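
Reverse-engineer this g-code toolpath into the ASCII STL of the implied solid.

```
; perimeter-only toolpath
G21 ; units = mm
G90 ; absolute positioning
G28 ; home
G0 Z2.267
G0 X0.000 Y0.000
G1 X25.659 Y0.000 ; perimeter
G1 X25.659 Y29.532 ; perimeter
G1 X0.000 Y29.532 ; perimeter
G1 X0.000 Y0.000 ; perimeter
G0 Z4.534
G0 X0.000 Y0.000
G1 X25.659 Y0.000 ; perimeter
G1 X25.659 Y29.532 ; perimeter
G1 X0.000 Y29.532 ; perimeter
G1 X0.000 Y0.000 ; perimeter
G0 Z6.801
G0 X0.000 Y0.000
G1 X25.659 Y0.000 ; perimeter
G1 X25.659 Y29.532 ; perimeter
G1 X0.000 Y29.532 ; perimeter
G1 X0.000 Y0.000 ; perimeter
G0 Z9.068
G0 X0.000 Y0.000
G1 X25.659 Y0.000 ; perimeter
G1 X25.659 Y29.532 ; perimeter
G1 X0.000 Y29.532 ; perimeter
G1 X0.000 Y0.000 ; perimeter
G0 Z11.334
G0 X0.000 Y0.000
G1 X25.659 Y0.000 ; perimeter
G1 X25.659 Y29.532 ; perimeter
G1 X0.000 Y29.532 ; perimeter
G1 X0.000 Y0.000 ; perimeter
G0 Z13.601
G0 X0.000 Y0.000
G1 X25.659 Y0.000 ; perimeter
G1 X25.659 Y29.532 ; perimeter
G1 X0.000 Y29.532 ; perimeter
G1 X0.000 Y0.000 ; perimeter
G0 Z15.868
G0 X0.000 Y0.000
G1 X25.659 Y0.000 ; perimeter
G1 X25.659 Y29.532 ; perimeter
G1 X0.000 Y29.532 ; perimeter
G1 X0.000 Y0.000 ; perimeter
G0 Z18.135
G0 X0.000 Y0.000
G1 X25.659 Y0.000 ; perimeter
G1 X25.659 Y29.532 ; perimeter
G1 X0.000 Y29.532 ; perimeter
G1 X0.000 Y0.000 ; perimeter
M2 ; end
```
solid part
  facet normal 0.0000 0.0000 -1.0000
    outer loop
      vertex 25.659 29.532 0.000
      vertex 25.659 0.000 0.000
      vertex 0.000 0.000 0.000
    endloop
  endfacet
  facet normal 0.0000 0.0000 -1.0000
    outer loop
      vertex 0.000 29.532 0.000
      vertex 25.659 29.532 0.000
      vertex 0.000 0.000 0.000
    endloop
  endfacet
  facet normal 0.0000 0.0000 1.0000
    outer loop
      vertex 0.000 0.000 18.135
      vertex 25.659 0.000 18.135
      vertex 25.659 29.532 18.135
    endloop
  endfacet
  facet normal 0.0000 0.0000 1.0000
    outer loop
      vertex 0.000 0.000 18.135
      vertex 25.659 29.532 18.135
      vertex 0.000 29.532 18.135
    endloop
  endfacet
  facet normal 0.0000 -1.0000 0.0000
    outer loop
      vertex 0.000 0.000 0.000
      vertex 25.659 0.000 0.000
      vertex 25.659 0.000 18.135
    endloop
  endfacet
  facet normal 0.0000 -1.0000 0.0000
    outer loop
      vertex 0.000 0.000 0.000
      vertex 25.659 0.000 18.135
      vertex 0.000 0.000 18.135
    endloop
  endfacet
  facet normal 0.0000 1.0000 0.0000
    outer loop
      vertex 25.659 29.532 18.135
      vertex 25.659 29.532 0.000
      vertex 0.000 29.532 0.000
    endloop
  endfacet
  facet normal 0.0000 1.0000 0.0000
    outer loop
      vertex 0.000 29.532 18.135
      vertex 25.659 29.532 18.135
      vertex 0.000 29.532 0.000
    endloop
  endfacet
  facet normal -1.0000 0.0000 0.0000
    outer loop
      vertex 0.000 29.532 18.135
      vertex 0.000 29.532 0.000
      vertex 0.000 0.000 0.000
    endloop
  endfacet
  facet normal -1.0000 0.0000 0.0000
    outer loop
      vertex 0.000 0.000 18.135
      vertex 0.000 29.532 18.135
      vertex 0.000 0.000 0.000
    endloop
  endfacet
  facet normal 1.0000 0.0000 0.0000
    outer loop
      vertex 25.659 0.000 0.000
      vertex 25.659 29.532 0.000
      vertex 25.659 29.532 18.135
    endloop
  endfacet
  facet normal 1.0000 0.0000 0.0000
    outer loop
      vertex 25.659 0.000 0.000
      vertex 25.659 29.532 18.135
      vertex 25.659 0.000 18.135
    endloop
  endfacet
endsolid part

The G0 Z moves step by Δz≈2.267 mm. Every layer's G1 loop is the same polygon, so the solid is a straight extrusion of it from z=0 to z≈18.1. Closing with flat bottom and top caps and triangulating gives 12 facets — a rectangular box, roughly 25.7 × 29.5 mm footprint and 18.1 mm tall.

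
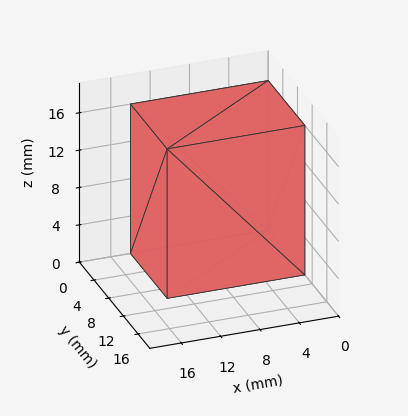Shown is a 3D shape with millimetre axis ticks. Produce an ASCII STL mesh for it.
Reading the render: the shape is a rectangular box, roughly 14 × 10 mm footprint and 16 mm tall (dimensions read to the nearest mm from the axis ticks). For the STL, each face is triangulated and given an outward normal.

solid part
  facet normal 0.0000 0.0000 -1.0000
    outer loop
      vertex 14.000 10.000 0.000
      vertex 14.000 0.000 0.000
      vertex 0.000 0.000 0.000
    endloop
  endfacet
  facet normal 0.0000 0.0000 -1.0000
    outer loop
      vertex 0.000 10.000 0.000
      vertex 14.000 10.000 0.000
      vertex 0.000 0.000 0.000
    endloop
  endfacet
  facet normal 0.0000 0.0000 1.0000
    outer loop
      vertex 0.000 0.000 16.000
      vertex 14.000 0.000 16.000
      vertex 14.000 10.000 16.000
    endloop
  endfacet
  facet normal 0.0000 0.0000 1.0000
    outer loop
      vertex 0.000 0.000 16.000
      vertex 14.000 10.000 16.000
      vertex 0.000 10.000 16.000
    endloop
  endfacet
  facet normal 0.0000 -1.0000 0.0000
    outer loop
      vertex 0.000 0.000 0.000
      vertex 14.000 0.000 0.000
      vertex 14.000 0.000 16.000
    endloop
  endfacet
  facet normal 0.0000 -1.0000 0.0000
    outer loop
      vertex 0.000 0.000 0.000
      vertex 14.000 0.000 16.000
      vertex 0.000 0.000 16.000
    endloop
  endfacet
  facet normal 0.0000 1.0000 0.0000
    outer loop
      vertex 14.000 10.000 16.000
      vertex 14.000 10.000 0.000
      vertex 0.000 10.000 0.000
    endloop
  endfacet
  facet normal 0.0000 1.0000 0.0000
    outer loop
      vertex 0.000 10.000 16.000
      vertex 14.000 10.000 16.000
      vertex 0.000 10.000 0.000
    endloop
  endfacet
  facet normal -1.0000 0.0000 0.0000
    outer loop
      vertex 0.000 10.000 16.000
      vertex 0.000 10.000 0.000
      vertex 0.000 0.000 0.000
    endloop
  endfacet
  facet normal -1.0000 0.0000 0.0000
    outer loop
      vertex 0.000 0.000 16.000
      vertex 0.000 10.000 16.000
      vertex 0.000 0.000 0.000
    endloop
  endfacet
  facet normal 1.0000 0.0000 0.0000
    outer loop
      vertex 14.000 0.000 0.000
      vertex 14.000 10.000 0.000
      vertex 14.000 10.000 16.000
    endloop
  endfacet
  facet normal 1.0000 0.0000 0.0000
    outer loop
      vertex 14.000 0.000 0.000
      vertex 14.000 10.000 16.000
      vertex 14.000 0.000 16.000
    endloop
  endfacet
endsolid part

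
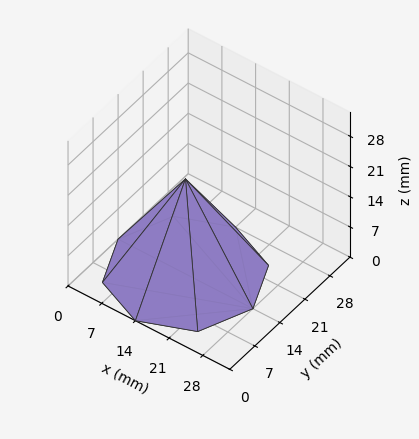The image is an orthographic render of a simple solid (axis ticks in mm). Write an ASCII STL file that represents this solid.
Reading the render: the shape is a regular 8-sided pyramid, base circumscribed radius ≈ 14 mm, apex at z ≈ 22 mm (dimensions read to the nearest mm from the axis ticks). For the STL, each face is triangulated and given an outward normal.

solid part
  facet normal 0.0000 0.0000 -1.0000
    outer loop
      vertex 14.000 28.000 0.000
      vertex 23.899 23.899 0.000
      vertex 28.000 14.000 0.000
    endloop
  endfacet
  facet normal 0.0000 0.0000 -1.0000
    outer loop
      vertex 4.101 23.899 0.000
      vertex 14.000 28.000 0.000
      vertex 28.000 14.000 0.000
    endloop
  endfacet
  facet normal 0.0000 0.0000 -1.0000
    outer loop
      vertex 0.000 14.000 0.000
      vertex 4.101 23.899 0.000
      vertex 28.000 14.000 0.000
    endloop
  endfacet
  facet normal 0.0000 0.0000 -1.0000
    outer loop
      vertex 4.101 4.101 0.000
      vertex 0.000 14.000 0.000
      vertex 28.000 14.000 0.000
    endloop
  endfacet
  facet normal 0.0000 0.0000 -1.0000
    outer loop
      vertex 14.000 0.000 0.000
      vertex 4.101 4.101 0.000
      vertex 28.000 14.000 0.000
    endloop
  endfacet
  facet normal 0.0000 0.0000 -1.0000
    outer loop
      vertex 23.899 4.101 0.000
      vertex 14.000 0.000 0.000
      vertex 28.000 14.000 0.000
    endloop
  endfacet
  facet normal 0.7964 0.3299 0.5068
    outer loop
      vertex 28.000 14.000 0.000
      vertex 23.899 23.899 0.000
      vertex 14.000 14.000 22.000
    endloop
  endfacet
  facet normal 0.3299 0.7964 0.5068
    outer loop
      vertex 23.899 23.899 0.000
      vertex 14.000 28.000 0.000
      vertex 14.000 14.000 22.000
    endloop
  endfacet
  facet normal -0.3299 0.7964 0.5068
    outer loop
      vertex 14.000 28.000 0.000
      vertex 4.101 23.899 0.000
      vertex 14.000 14.000 22.000
    endloop
  endfacet
  facet normal -0.7964 0.3299 0.5068
    outer loop
      vertex 4.101 23.899 0.000
      vertex 0.000 14.000 0.000
      vertex 14.000 14.000 22.000
    endloop
  endfacet
  facet normal -0.7964 -0.3299 0.5068
    outer loop
      vertex 0.000 14.000 0.000
      vertex 4.101 4.101 0.000
      vertex 14.000 14.000 22.000
    endloop
  endfacet
  facet normal -0.3299 -0.7964 0.5068
    outer loop
      vertex 4.101 4.101 0.000
      vertex 14.000 0.000 0.000
      vertex 14.000 14.000 22.000
    endloop
  endfacet
  facet normal 0.3299 -0.7964 0.5068
    outer loop
      vertex 14.000 0.000 0.000
      vertex 23.899 4.101 0.000
      vertex 14.000 14.000 22.000
    endloop
  endfacet
  facet normal 0.7964 -0.3299 0.5068
    outer loop
      vertex 23.899 4.101 0.000
      vertex 28.000 14.000 0.000
      vertex 14.000 14.000 22.000
    endloop
  endfacet
endsolid part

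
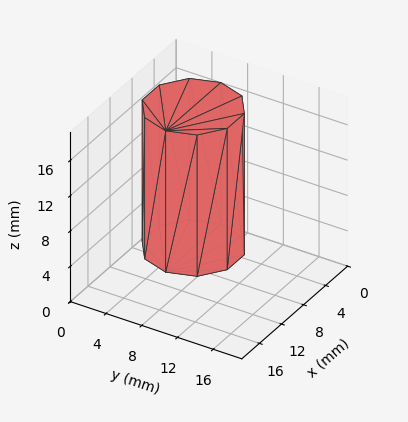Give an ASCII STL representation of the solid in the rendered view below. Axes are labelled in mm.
Reading the render: the shape is a regular 10-sided prism (a cylinder approximated with 10 flat sides), circumscribed radius ≈ 5 mm, height ≈ 16 mm (dimensions read to the nearest mm from the axis ticks). For the STL, each face is triangulated and given an outward normal.

solid part
  facet normal 0.0000 0.0000 -1.0000
    outer loop
      vertex 6.55 9.76 0.00
      vertex 9.05 7.94 0.00
      vertex 10.00 5.00 0.00
    endloop
  endfacet
  facet normal 0.0000 0.0000 -1.0000
    outer loop
      vertex 3.45 9.76 0.00
      vertex 6.55 9.76 0.00
      vertex 10.00 5.00 0.00
    endloop
  endfacet
  facet normal 0.0000 0.0000 -1.0000
    outer loop
      vertex 0.95 7.94 0.00
      vertex 3.45 9.76 0.00
      vertex 10.00 5.00 0.00
    endloop
  endfacet
  facet normal 0.0000 0.0000 -1.0000
    outer loop
      vertex 0.00 5.00 0.00
      vertex 0.95 7.94 0.00
      vertex 10.00 5.00 0.00
    endloop
  endfacet
  facet normal 0.0000 0.0000 -1.0000
    outer loop
      vertex 0.95 2.06 0.00
      vertex 0.00 5.00 0.00
      vertex 10.00 5.00 0.00
    endloop
  endfacet
  facet normal 0.0000 0.0000 -1.0000
    outer loop
      vertex 3.45 0.24 0.00
      vertex 0.95 2.06 0.00
      vertex 10.00 5.00 0.00
    endloop
  endfacet
  facet normal 0.0000 0.0000 -1.0000
    outer loop
      vertex 6.55 0.24 0.00
      vertex 3.45 0.24 0.00
      vertex 10.00 5.00 0.00
    endloop
  endfacet
  facet normal 0.0000 0.0000 -1.0000
    outer loop
      vertex 9.05 2.06 0.00
      vertex 6.55 0.24 0.00
      vertex 10.00 5.00 0.00
    endloop
  endfacet
  facet normal 0.0000 0.0000 1.0000
    outer loop
      vertex 10.00 5.00 16.00
      vertex 9.05 7.94 16.00
      vertex 6.55 9.76 16.00
    endloop
  endfacet
  facet normal 0.0000 0.0000 1.0000
    outer loop
      vertex 10.00 5.00 16.00
      vertex 6.55 9.76 16.00
      vertex 3.45 9.76 16.00
    endloop
  endfacet
  facet normal 0.0000 0.0000 1.0000
    outer loop
      vertex 10.00 5.00 16.00
      vertex 3.45 9.76 16.00
      vertex 0.95 7.94 16.00
    endloop
  endfacet
  facet normal 0.0000 0.0000 1.0000
    outer loop
      vertex 10.00 5.00 16.00
      vertex 0.95 7.94 16.00
      vertex 0.00 5.00 16.00
    endloop
  endfacet
  facet normal 0.0000 0.0000 1.0000
    outer loop
      vertex 10.00 5.00 16.00
      vertex 0.00 5.00 16.00
      vertex 0.95 2.06 16.00
    endloop
  endfacet
  facet normal 0.0000 0.0000 1.0000
    outer loop
      vertex 10.00 5.00 16.00
      vertex 0.95 2.06 16.00
      vertex 3.45 0.24 16.00
    endloop
  endfacet
  facet normal 0.0000 0.0000 1.0000
    outer loop
      vertex 10.00 5.00 16.00
      vertex 3.45 0.24 16.00
      vertex 6.55 0.24 16.00
    endloop
  endfacet
  facet normal 0.0000 0.0000 1.0000
    outer loop
      vertex 10.00 5.00 16.00
      vertex 6.55 0.24 16.00
      vertex 9.05 2.06 16.00
    endloop
  endfacet
  facet normal 0.9516 0.3075 0.0000
    outer loop
      vertex 10.00 5.00 0.00
      vertex 9.05 7.94 0.00
      vertex 9.05 7.94 16.00
    endloop
  endfacet
  facet normal 0.9516 0.3075 0.0000
    outer loop
      vertex 10.00 5.00 0.00
      vertex 9.05 7.94 16.00
      vertex 10.00 5.00 16.00
    endloop
  endfacet
  facet normal 0.5886 0.8085 0.0000
    outer loop
      vertex 9.05 7.94 0.00
      vertex 6.55 9.76 0.00
      vertex 6.55 9.76 16.00
    endloop
  endfacet
  facet normal 0.5886 0.8085 0.0000
    outer loop
      vertex 9.05 7.94 0.00
      vertex 6.55 9.76 16.00
      vertex 9.05 7.94 16.00
    endloop
  endfacet
  facet normal 0.0000 1.0000 0.0000
    outer loop
      vertex 6.55 9.76 0.00
      vertex 3.45 9.76 0.00
      vertex 3.45 9.76 16.00
    endloop
  endfacet
  facet normal 0.0000 1.0000 0.0000
    outer loop
      vertex 6.55 9.76 0.00
      vertex 3.45 9.76 16.00
      vertex 6.55 9.76 16.00
    endloop
  endfacet
  facet normal -0.5886 0.8085 0.0000
    outer loop
      vertex 3.45 9.76 0.00
      vertex 0.95 7.94 0.00
      vertex 0.95 7.94 16.00
    endloop
  endfacet
  facet normal -0.5886 0.8085 0.0000
    outer loop
      vertex 3.45 9.76 0.00
      vertex 0.95 7.94 16.00
      vertex 3.45 9.76 16.00
    endloop
  endfacet
  facet normal -0.9516 0.3075 0.0000
    outer loop
      vertex 0.95 7.94 0.00
      vertex 0.00 5.00 0.00
      vertex 0.00 5.00 16.00
    endloop
  endfacet
  facet normal -0.9516 0.3075 0.0000
    outer loop
      vertex 0.95 7.94 0.00
      vertex 0.00 5.00 16.00
      vertex 0.95 7.94 16.00
    endloop
  endfacet
  facet normal -0.9516 -0.3075 0.0000
    outer loop
      vertex 0.00 5.00 0.00
      vertex 0.95 2.06 0.00
      vertex 0.95 2.06 16.00
    endloop
  endfacet
  facet normal -0.9516 -0.3075 0.0000
    outer loop
      vertex 0.00 5.00 0.00
      vertex 0.95 2.06 16.00
      vertex 0.00 5.00 16.00
    endloop
  endfacet
  facet normal -0.5886 -0.8085 0.0000
    outer loop
      vertex 0.95 2.06 0.00
      vertex 3.45 0.24 0.00
      vertex 3.45 0.24 16.00
    endloop
  endfacet
  facet normal -0.5886 -0.8085 0.0000
    outer loop
      vertex 0.95 2.06 0.00
      vertex 3.45 0.24 16.00
      vertex 0.95 2.06 16.00
    endloop
  endfacet
  facet normal 0.0000 -1.0000 0.0000
    outer loop
      vertex 3.45 0.24 0.00
      vertex 6.55 0.24 0.00
      vertex 6.55 0.24 16.00
    endloop
  endfacet
  facet normal 0.0000 -1.0000 0.0000
    outer loop
      vertex 3.45 0.24 0.00
      vertex 6.55 0.24 16.00
      vertex 3.45 0.24 16.00
    endloop
  endfacet
  facet normal 0.5886 -0.8085 0.0000
    outer loop
      vertex 6.55 0.24 0.00
      vertex 9.05 2.06 0.00
      vertex 9.05 2.06 16.00
    endloop
  endfacet
  facet normal 0.5886 -0.8085 0.0000
    outer loop
      vertex 6.55 0.24 0.00
      vertex 9.05 2.06 16.00
      vertex 6.55 0.24 16.00
    endloop
  endfacet
  facet normal 0.9516 -0.3075 0.0000
    outer loop
      vertex 9.05 2.06 0.00
      vertex 10.00 5.00 0.00
      vertex 10.00 5.00 16.00
    endloop
  endfacet
  facet normal 0.9516 -0.3075 0.0000
    outer loop
      vertex 9.05 2.06 0.00
      vertex 10.00 5.00 16.00
      vertex 9.05 2.06 16.00
    endloop
  endfacet
endsolid part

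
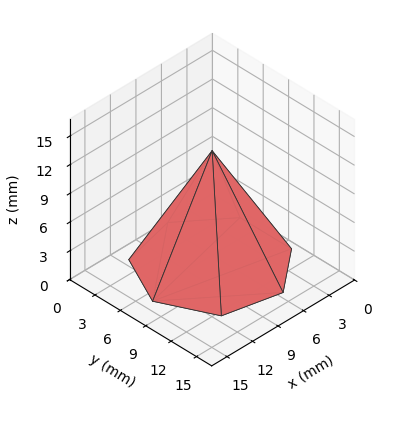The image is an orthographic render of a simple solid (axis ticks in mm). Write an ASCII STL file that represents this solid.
Reading the render: the shape is a regular 7-sided pyramid, base circumscribed radius ≈ 7 mm, apex at z ≈ 12 mm (dimensions read to the nearest mm from the axis ticks). For the STL, each face is triangulated and given an outward normal.

solid part
  facet normal 0.0000 0.0000 -1.0000
    outer loop
      vertex 5.44 13.82 0.00
      vertex 11.36 12.47 0.00
      vertex 14.00 7.00 0.00
    endloop
  endfacet
  facet normal 0.0000 0.0000 -1.0000
    outer loop
      vertex 0.69 10.04 0.00
      vertex 5.44 13.82 0.00
      vertex 14.00 7.00 0.00
    endloop
  endfacet
  facet normal 0.0000 0.0000 -1.0000
    outer loop
      vertex 0.69 3.96 0.00
      vertex 0.69 10.04 0.00
      vertex 14.00 7.00 0.00
    endloop
  endfacet
  facet normal 0.0000 0.0000 -1.0000
    outer loop
      vertex 5.44 0.18 0.00
      vertex 0.69 3.96 0.00
      vertex 14.00 7.00 0.00
    endloop
  endfacet
  facet normal 0.0000 0.0000 -1.0000
    outer loop
      vertex 11.36 1.53 0.00
      vertex 5.44 0.18 0.00
      vertex 14.00 7.00 0.00
    endloop
  endfacet
  facet normal 0.7973 0.3848 0.4651
    outer loop
      vertex 14.00 7.00 0.00
      vertex 11.36 12.47 0.00
      vertex 7.00 7.00 12.00
    endloop
  endfacet
  facet normal 0.1968 0.8632 0.4650
    outer loop
      vertex 11.36 12.47 0.00
      vertex 5.44 13.82 0.00
      vertex 7.00 7.00 12.00
    endloop
  endfacet
  facet normal -0.5512 0.6926 0.4653
    outer loop
      vertex 5.44 13.82 0.00
      vertex 0.69 10.04 0.00
      vertex 7.00 7.00 12.00
    endloop
  endfacet
  facet normal -0.8851 0.0000 0.4654
    outer loop
      vertex 0.69 10.04 0.00
      vertex 0.69 3.96 0.00
      vertex 7.00 7.00 12.00
    endloop
  endfacet
  facet normal -0.5512 -0.6926 0.4653
    outer loop
      vertex 0.69 3.96 0.00
      vertex 5.44 0.18 0.00
      vertex 7.00 7.00 12.00
    endloop
  endfacet
  facet normal 0.1968 -0.8632 0.4650
    outer loop
      vertex 5.44 0.18 0.00
      vertex 11.36 1.53 0.00
      vertex 7.00 7.00 12.00
    endloop
  endfacet
  facet normal 0.7973 -0.3848 0.4651
    outer loop
      vertex 11.36 1.53 0.00
      vertex 14.00 7.00 0.00
      vertex 7.00 7.00 12.00
    endloop
  endfacet
endsolid part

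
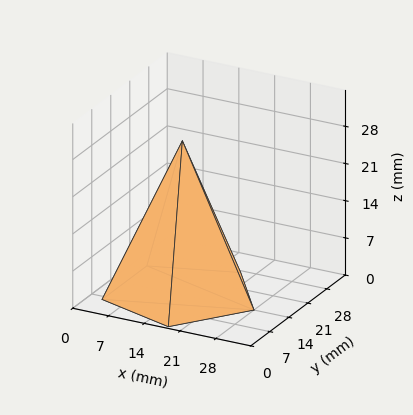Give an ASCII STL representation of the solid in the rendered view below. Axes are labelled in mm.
Reading the render: the shape is a regular 5-sided pyramid, base circumscribed radius ≈ 14 mm, apex at z ≈ 29 mm (dimensions read to the nearest mm from the axis ticks). For the STL, each face is triangulated and given an outward normal.

solid part
  facet normal 0.0000 0.0000 -1.0000
    outer loop
      vertex 2.67 22.23 0.00
      vertex 18.33 27.31 0.00
      vertex 28.00 14.00 0.00
    endloop
  endfacet
  facet normal 0.0000 0.0000 -1.0000
    outer loop
      vertex 2.67 5.77 0.00
      vertex 2.67 22.23 0.00
      vertex 28.00 14.00 0.00
    endloop
  endfacet
  facet normal 0.0000 0.0000 -1.0000
    outer loop
      vertex 18.33 0.69 0.00
      vertex 2.67 5.77 0.00
      vertex 28.00 14.00 0.00
    endloop
  endfacet
  facet normal 0.7536 0.5475 0.3638
    outer loop
      vertex 28.00 14.00 0.00
      vertex 18.33 27.31 0.00
      vertex 14.00 14.00 29.00
    endloop
  endfacet
  facet normal -0.2874 0.8860 0.3637
    outer loop
      vertex 18.33 27.31 0.00
      vertex 2.67 22.23 0.00
      vertex 14.00 14.00 29.00
    endloop
  endfacet
  facet normal -0.9314 0.0000 0.3639
    outer loop
      vertex 2.67 22.23 0.00
      vertex 2.67 5.77 0.00
      vertex 14.00 14.00 29.00
    endloop
  endfacet
  facet normal -0.2874 -0.8860 0.3637
    outer loop
      vertex 2.67 5.77 0.00
      vertex 18.33 0.69 0.00
      vertex 14.00 14.00 29.00
    endloop
  endfacet
  facet normal 0.7536 -0.5475 0.3638
    outer loop
      vertex 18.33 0.69 0.00
      vertex 28.00 14.00 0.00
      vertex 14.00 14.00 29.00
    endloop
  endfacet
endsolid part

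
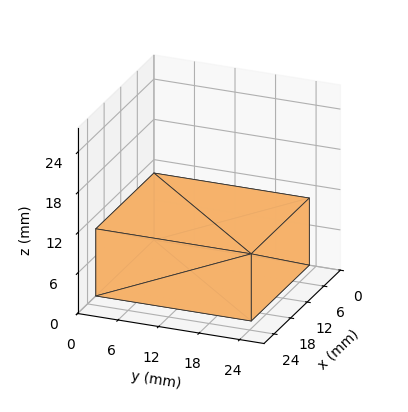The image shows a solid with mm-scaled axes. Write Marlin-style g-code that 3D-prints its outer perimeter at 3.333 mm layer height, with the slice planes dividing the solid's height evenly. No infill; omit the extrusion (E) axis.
Reading the render: the shape is a rectangular box, roughly 21 × 23 mm footprint and 10 mm tall (dimensions read to the nearest mm from the axis ticks). For the g-code, the solid's height is divided into equal slices at the stated Δz and each level perimeter traced with G1 moves after a G0 lift.

; perimeter-only toolpath
G21 ; units = mm
G90 ; absolute positioning
G28 ; home
; layer 1
G0 Z3.333
G0 X0.000 Y0.000
G1 X21.000 Y0.000
G1 X21.000 Y23.000
G1 X0.000 Y23.000
G1 X0.000 Y0.000
; layer 2
G0 Z6.667
G0 X0.000 Y0.000
G1 X21.000 Y0.000
G1 X21.000 Y23.000
G1 X0.000 Y23.000
G1 X0.000 Y0.000
; layer 3
G0 Z10.000
G0 X0.000 Y0.000
G1 X21.000 Y0.000
G1 X21.000 Y23.000
G1 X0.000 Y23.000
G1 X0.000 Y0.000
M2 ; end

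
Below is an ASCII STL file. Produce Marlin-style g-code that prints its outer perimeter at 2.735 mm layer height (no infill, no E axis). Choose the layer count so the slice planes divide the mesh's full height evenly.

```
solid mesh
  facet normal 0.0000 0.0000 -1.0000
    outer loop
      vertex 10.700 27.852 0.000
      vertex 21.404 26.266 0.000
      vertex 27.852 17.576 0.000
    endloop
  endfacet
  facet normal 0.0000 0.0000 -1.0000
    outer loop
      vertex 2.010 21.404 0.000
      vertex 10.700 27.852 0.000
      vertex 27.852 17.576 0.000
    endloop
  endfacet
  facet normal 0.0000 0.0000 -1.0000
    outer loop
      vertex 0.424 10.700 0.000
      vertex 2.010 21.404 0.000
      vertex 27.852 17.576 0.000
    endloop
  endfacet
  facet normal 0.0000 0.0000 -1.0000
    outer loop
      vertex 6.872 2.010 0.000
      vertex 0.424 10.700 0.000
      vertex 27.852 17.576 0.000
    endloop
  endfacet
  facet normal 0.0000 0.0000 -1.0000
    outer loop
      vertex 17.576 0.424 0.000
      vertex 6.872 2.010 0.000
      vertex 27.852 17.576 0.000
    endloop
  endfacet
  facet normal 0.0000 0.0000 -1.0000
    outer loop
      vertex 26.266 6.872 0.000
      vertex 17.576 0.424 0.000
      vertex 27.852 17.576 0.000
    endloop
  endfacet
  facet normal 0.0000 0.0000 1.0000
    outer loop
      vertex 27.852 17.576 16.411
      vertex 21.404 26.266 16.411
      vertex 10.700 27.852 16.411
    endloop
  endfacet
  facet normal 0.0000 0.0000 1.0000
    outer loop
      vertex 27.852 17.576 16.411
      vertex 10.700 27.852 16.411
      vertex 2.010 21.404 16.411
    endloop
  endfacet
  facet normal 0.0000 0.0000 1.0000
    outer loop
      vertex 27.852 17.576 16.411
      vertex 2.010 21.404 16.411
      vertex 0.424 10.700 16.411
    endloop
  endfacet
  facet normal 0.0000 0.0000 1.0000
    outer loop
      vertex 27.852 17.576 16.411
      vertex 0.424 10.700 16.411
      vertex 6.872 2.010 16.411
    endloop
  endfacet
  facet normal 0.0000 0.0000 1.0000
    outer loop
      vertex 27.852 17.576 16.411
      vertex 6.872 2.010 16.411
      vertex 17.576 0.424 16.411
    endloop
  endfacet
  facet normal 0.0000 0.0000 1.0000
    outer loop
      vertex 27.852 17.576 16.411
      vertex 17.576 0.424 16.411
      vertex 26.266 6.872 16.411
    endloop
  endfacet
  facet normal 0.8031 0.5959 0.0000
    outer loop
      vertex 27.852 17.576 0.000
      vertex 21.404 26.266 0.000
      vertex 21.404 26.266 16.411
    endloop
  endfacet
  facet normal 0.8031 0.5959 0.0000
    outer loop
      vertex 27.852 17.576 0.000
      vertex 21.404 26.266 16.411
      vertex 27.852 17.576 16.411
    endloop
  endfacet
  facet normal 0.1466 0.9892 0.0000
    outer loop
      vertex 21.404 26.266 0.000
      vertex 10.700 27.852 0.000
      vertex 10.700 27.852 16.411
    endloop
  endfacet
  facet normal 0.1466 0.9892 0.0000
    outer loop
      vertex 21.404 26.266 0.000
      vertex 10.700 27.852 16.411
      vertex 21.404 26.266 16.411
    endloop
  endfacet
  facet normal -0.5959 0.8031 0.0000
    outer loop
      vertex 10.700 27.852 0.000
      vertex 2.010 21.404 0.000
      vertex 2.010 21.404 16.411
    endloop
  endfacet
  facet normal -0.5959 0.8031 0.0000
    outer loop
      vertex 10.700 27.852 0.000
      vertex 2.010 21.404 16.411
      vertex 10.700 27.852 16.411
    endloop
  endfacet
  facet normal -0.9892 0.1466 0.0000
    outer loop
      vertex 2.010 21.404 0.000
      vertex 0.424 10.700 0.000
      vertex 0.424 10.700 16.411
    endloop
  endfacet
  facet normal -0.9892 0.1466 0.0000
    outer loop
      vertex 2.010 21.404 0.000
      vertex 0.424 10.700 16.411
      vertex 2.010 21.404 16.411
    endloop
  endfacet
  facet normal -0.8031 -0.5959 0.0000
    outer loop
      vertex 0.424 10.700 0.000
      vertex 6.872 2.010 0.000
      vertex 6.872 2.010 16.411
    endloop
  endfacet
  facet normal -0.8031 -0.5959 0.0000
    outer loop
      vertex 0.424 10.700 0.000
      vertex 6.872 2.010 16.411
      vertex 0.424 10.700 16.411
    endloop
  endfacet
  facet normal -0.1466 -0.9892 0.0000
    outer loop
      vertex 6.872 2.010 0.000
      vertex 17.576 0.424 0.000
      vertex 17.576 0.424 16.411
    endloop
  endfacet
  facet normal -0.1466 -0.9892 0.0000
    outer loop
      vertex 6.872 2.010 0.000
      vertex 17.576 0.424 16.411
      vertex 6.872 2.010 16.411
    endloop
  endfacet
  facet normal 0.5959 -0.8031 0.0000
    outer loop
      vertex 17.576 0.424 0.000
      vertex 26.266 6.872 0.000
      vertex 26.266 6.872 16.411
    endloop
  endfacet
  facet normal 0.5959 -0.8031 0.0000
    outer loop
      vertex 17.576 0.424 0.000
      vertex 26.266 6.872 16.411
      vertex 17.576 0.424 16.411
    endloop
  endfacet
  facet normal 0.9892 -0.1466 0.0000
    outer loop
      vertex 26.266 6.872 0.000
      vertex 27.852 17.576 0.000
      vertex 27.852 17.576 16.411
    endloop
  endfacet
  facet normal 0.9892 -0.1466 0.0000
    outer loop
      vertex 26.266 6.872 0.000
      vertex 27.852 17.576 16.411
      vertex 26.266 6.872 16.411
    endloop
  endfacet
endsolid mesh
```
; perimeter-only toolpath
G21 ; units = mm
G90 ; absolute positioning
G28 ; home
; layer 1
G0 Z2.735
G0 X27.852 Y17.576
G1 X21.404 Y26.266
G1 X10.700 Y27.852
G1 X2.010 Y21.404
G1 X0.424 Y10.700
G1 X6.872 Y2.010
G1 X17.576 Y0.424
G1 X26.266 Y6.872
G1 X27.852 Y17.576
; layer 2
G0 Z5.470
G0 X27.852 Y17.576
G1 X21.404 Y26.266
G1 X10.700 Y27.852
G1 X2.010 Y21.404
G1 X0.424 Y10.700
G1 X6.872 Y2.010
G1 X17.576 Y0.424
G1 X26.266 Y6.872
G1 X27.852 Y17.576
; layer 3
G0 Z8.206
G0 X27.852 Y17.576
G1 X21.404 Y26.266
G1 X10.700 Y27.852
G1 X2.010 Y21.404
G1 X0.424 Y10.700
G1 X6.872 Y2.010
G1 X17.576 Y0.424
G1 X26.266 Y6.872
G1 X27.852 Y17.576
; layer 4
G0 Z10.941
G0 X27.852 Y17.576
G1 X21.404 Y26.266
G1 X10.700 Y27.852
G1 X2.010 Y21.404
G1 X0.424 Y10.700
G1 X6.872 Y2.010
G1 X17.576 Y0.424
G1 X26.266 Y6.872
G1 X27.852 Y17.576
; layer 5
G0 Z13.676
G0 X27.852 Y17.576
G1 X21.404 Y26.266
G1 X10.700 Y27.852
G1 X2.010 Y21.404
G1 X0.424 Y10.700
G1 X6.872 Y2.010
G1 X17.576 Y0.424
G1 X26.266 Y6.872
G1 X27.852 Y17.576
; layer 6
G0 Z16.411
G0 X27.852 Y17.576
G1 X21.404 Y26.266
G1 X10.700 Y27.852
G1 X2.010 Y21.404
G1 X0.424 Y10.700
G1 X6.872 Y2.010
G1 X17.576 Y0.424
G1 X26.266 Y6.872
G1 X27.852 Y17.576
M2 ; end

The solid is a regular 8-sided prism (a cylinder approximated with 8 flat sides), circumscribed radius ≈ 14.1 mm, height ≈ 16.4 mm. Slicing at Δz = 2.735 mm — 6 equal slices spanning the solid's height, so layer i sits at z = i·h/6 — gives 6 non-empty perimeters. Each is a 8-segment closed polygon; G0 lifts to the layer z and rapids to the start vertex, then G1 traces the edges.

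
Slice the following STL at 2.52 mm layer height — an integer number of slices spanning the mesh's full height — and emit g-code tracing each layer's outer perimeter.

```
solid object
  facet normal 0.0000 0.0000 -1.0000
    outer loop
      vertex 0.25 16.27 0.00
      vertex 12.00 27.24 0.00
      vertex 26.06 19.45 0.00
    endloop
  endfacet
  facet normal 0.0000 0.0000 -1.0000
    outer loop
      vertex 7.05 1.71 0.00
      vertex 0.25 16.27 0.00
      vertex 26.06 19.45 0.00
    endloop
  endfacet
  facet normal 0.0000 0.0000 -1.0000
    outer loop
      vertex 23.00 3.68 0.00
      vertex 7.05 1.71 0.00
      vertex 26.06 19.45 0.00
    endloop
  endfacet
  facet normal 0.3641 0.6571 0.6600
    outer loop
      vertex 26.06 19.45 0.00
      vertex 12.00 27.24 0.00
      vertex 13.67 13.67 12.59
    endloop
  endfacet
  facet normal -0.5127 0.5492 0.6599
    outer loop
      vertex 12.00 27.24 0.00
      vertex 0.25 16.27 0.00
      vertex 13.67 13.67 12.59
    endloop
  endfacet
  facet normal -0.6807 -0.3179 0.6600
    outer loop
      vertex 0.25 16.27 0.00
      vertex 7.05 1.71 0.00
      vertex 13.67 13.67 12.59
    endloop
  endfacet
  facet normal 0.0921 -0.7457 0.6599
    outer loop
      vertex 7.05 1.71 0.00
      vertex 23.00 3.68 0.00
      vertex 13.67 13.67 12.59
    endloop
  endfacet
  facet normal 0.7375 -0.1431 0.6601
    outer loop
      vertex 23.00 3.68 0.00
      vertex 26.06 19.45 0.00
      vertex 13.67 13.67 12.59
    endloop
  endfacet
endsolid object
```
; perimeter-only toolpath
G21 ; units = mm
G90 ; absolute positioning
G28 ; home
; layer 1
G0 Z2.52
G0 X23.58 Y18.29
G1 X12.33 Y24.53
G1 X2.93 Y15.75
G1 X8.37 Y4.10
G1 X21.13 Y5.68
G1 X23.58 Y18.29
; layer 2
G0 Z5.04
G0 X21.10 Y17.14
G1 X12.67 Y21.81
G1 X5.62 Y15.23
G1 X9.70 Y6.49
G1 X19.27 Y7.68
G1 X21.10 Y17.14
; layer 3
G0 Z7.55
G0 X18.63 Y15.98
G1 X13.00 Y19.10
G1 X8.30 Y14.71
G1 X11.02 Y8.89
G1 X17.40 Y9.67
G1 X18.63 Y15.98
; layer 4
G0 Z10.07
G0 X16.15 Y14.83
G1 X13.34 Y16.38
G1 X10.99 Y14.19
G1 X12.35 Y11.28
G1 X15.54 Y11.67
G1 X16.15 Y14.83
M2 ; end

The solid is a regular 5-sided pyramid, base circumscribed radius ≈ 13.7 mm, apex at z ≈ 12.6 mm. Slicing at Δz = 2.52 mm — 5 equal slices spanning the solid's height, so layer i sits at z = i·h/5 — gives 4 non-empty perimeters. Each is a 5-segment closed polygon; G0 lifts to the layer z and rapids to the start vertex, then G1 traces the edges. The cross-section shrinks linearly with z (the slice at the apex is degenerate and omitted).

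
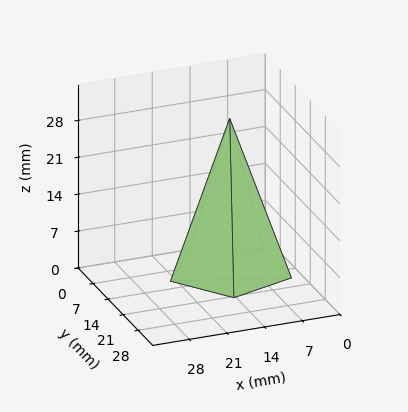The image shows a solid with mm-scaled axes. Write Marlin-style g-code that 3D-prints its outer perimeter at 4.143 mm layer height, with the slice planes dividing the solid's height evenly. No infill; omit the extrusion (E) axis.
Reading the render: the shape is a regular 5-sided pyramid, base circumscribed radius ≈ 11 mm, apex at z ≈ 29 mm (dimensions read to the nearest mm from the axis ticks). For the g-code, the solid's height is divided into equal slices at the stated Δz and each level perimeter traced with G1 moves after a G0 lift.

; perimeter-only toolpath
G21 ; units = mm
G90 ; absolute positioning
G28 ; home
; layer 1
G0 Z4.143
G0 X20.429 Y11.000
G1 X13.913 Y19.967
G1 X3.372 Y16.542
G1 X3.372 Y5.458
G1 X13.913 Y2.033
G1 X20.429 Y11.000
; layer 2
G0 Z8.286
G0 X18.857 Y11.000
G1 X13.428 Y18.473
G1 X4.644 Y15.619
G1 X4.644 Y6.381
G1 X13.428 Y3.527
G1 X18.857 Y11.000
; layer 3
G0 Z12.429
G0 X17.286 Y11.000
G1 X12.942 Y16.978
G1 X5.915 Y14.695
G1 X5.915 Y7.305
G1 X12.942 Y5.022
G1 X17.286 Y11.000
; layer 4
G0 Z16.571
G0 X15.714 Y11.000
G1 X12.457 Y15.484
G1 X7.186 Y13.771
G1 X7.186 Y8.229
G1 X12.457 Y6.516
G1 X15.714 Y11.000
; layer 5
G0 Z20.714
G0 X14.143 Y11.000
G1 X11.971 Y13.989
G1 X8.457 Y12.847
G1 X8.457 Y9.153
G1 X11.971 Y8.011
G1 X14.143 Y11.000
; layer 6
G0 Z24.857
G0 X12.571 Y11.000
G1 X11.486 Y12.495
G1 X9.729 Y11.924
G1 X9.729 Y10.076
G1 X11.486 Y9.505
G1 X12.571 Y11.000
M2 ; end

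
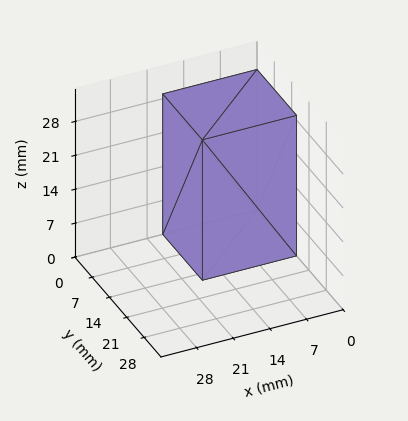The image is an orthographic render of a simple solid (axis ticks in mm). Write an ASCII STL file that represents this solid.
Reading the render: the shape is a rectangular box, roughly 18 × 16 mm footprint and 29 mm tall (dimensions read to the nearest mm from the axis ticks). For the STL, each face is triangulated and given an outward normal.

solid part
  facet normal 0.0000 0.0000 -1.0000
    outer loop
      vertex 18.00 16.00 0.00
      vertex 18.00 0.00 0.00
      vertex 0.00 0.00 0.00
    endloop
  endfacet
  facet normal 0.0000 0.0000 -1.0000
    outer loop
      vertex 0.00 16.00 0.00
      vertex 18.00 16.00 0.00
      vertex 0.00 0.00 0.00
    endloop
  endfacet
  facet normal 0.0000 0.0000 1.0000
    outer loop
      vertex 0.00 0.00 29.00
      vertex 18.00 0.00 29.00
      vertex 18.00 16.00 29.00
    endloop
  endfacet
  facet normal 0.0000 0.0000 1.0000
    outer loop
      vertex 0.00 0.00 29.00
      vertex 18.00 16.00 29.00
      vertex 0.00 16.00 29.00
    endloop
  endfacet
  facet normal 0.0000 -1.0000 0.0000
    outer loop
      vertex 0.00 0.00 0.00
      vertex 18.00 0.00 0.00
      vertex 18.00 0.00 29.00
    endloop
  endfacet
  facet normal 0.0000 -1.0000 0.0000
    outer loop
      vertex 0.00 0.00 0.00
      vertex 18.00 0.00 29.00
      vertex 0.00 0.00 29.00
    endloop
  endfacet
  facet normal 0.0000 1.0000 0.0000
    outer loop
      vertex 18.00 16.00 29.00
      vertex 18.00 16.00 0.00
      vertex 0.00 16.00 0.00
    endloop
  endfacet
  facet normal 0.0000 1.0000 0.0000
    outer loop
      vertex 0.00 16.00 29.00
      vertex 18.00 16.00 29.00
      vertex 0.00 16.00 0.00
    endloop
  endfacet
  facet normal -1.0000 0.0000 0.0000
    outer loop
      vertex 0.00 16.00 29.00
      vertex 0.00 16.00 0.00
      vertex 0.00 0.00 0.00
    endloop
  endfacet
  facet normal -1.0000 0.0000 0.0000
    outer loop
      vertex 0.00 0.00 29.00
      vertex 0.00 16.00 29.00
      vertex 0.00 0.00 0.00
    endloop
  endfacet
  facet normal 1.0000 0.0000 0.0000
    outer loop
      vertex 18.00 0.00 0.00
      vertex 18.00 16.00 0.00
      vertex 18.00 16.00 29.00
    endloop
  endfacet
  facet normal 1.0000 0.0000 0.0000
    outer loop
      vertex 18.00 0.00 0.00
      vertex 18.00 16.00 29.00
      vertex 18.00 0.00 29.00
    endloop
  endfacet
endsolid part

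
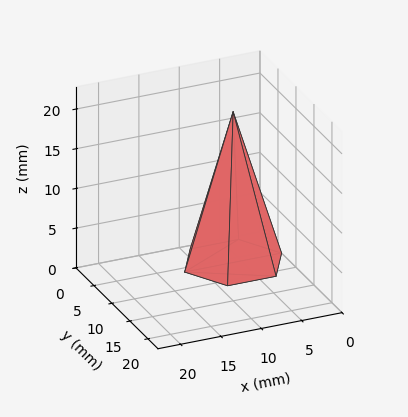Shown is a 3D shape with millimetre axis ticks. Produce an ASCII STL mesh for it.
Reading the render: the shape is a regular 6-sided pyramid, base circumscribed radius ≈ 6 mm, apex at z ≈ 19 mm (dimensions read to the nearest mm from the axis ticks). For the STL, each face is triangulated and given an outward normal.

solid part
  facet normal 0.0000 0.0000 -1.0000
    outer loop
      vertex 3.000 11.196 0.000
      vertex 9.000 11.196 0.000
      vertex 12.000 6.000 0.000
    endloop
  endfacet
  facet normal 0.0000 0.0000 -1.0000
    outer loop
      vertex 0.000 6.000 0.000
      vertex 3.000 11.196 0.000
      vertex 12.000 6.000 0.000
    endloop
  endfacet
  facet normal 0.0000 0.0000 -1.0000
    outer loop
      vertex 3.000 0.804 0.000
      vertex 0.000 6.000 0.000
      vertex 12.000 6.000 0.000
    endloop
  endfacet
  facet normal 0.0000 0.0000 -1.0000
    outer loop
      vertex 9.000 0.804 0.000
      vertex 3.000 0.804 0.000
      vertex 12.000 6.000 0.000
    endloop
  endfacet
  facet normal 0.8353 0.4823 0.2638
    outer loop
      vertex 12.000 6.000 0.000
      vertex 9.000 11.196 0.000
      vertex 6.000 6.000 19.000
    endloop
  endfacet
  facet normal 0.0000 0.9646 0.2638
    outer loop
      vertex 9.000 11.196 0.000
      vertex 3.000 11.196 0.000
      vertex 6.000 6.000 19.000
    endloop
  endfacet
  facet normal -0.8353 0.4823 0.2638
    outer loop
      vertex 3.000 11.196 0.000
      vertex 0.000 6.000 0.000
      vertex 6.000 6.000 19.000
    endloop
  endfacet
  facet normal -0.8353 -0.4823 0.2638
    outer loop
      vertex 0.000 6.000 0.000
      vertex 3.000 0.804 0.000
      vertex 6.000 6.000 19.000
    endloop
  endfacet
  facet normal 0.0000 -0.9646 0.2638
    outer loop
      vertex 3.000 0.804 0.000
      vertex 9.000 0.804 0.000
      vertex 6.000 6.000 19.000
    endloop
  endfacet
  facet normal 0.8353 -0.4823 0.2638
    outer loop
      vertex 9.000 0.804 0.000
      vertex 12.000 6.000 0.000
      vertex 6.000 6.000 19.000
    endloop
  endfacet
endsolid part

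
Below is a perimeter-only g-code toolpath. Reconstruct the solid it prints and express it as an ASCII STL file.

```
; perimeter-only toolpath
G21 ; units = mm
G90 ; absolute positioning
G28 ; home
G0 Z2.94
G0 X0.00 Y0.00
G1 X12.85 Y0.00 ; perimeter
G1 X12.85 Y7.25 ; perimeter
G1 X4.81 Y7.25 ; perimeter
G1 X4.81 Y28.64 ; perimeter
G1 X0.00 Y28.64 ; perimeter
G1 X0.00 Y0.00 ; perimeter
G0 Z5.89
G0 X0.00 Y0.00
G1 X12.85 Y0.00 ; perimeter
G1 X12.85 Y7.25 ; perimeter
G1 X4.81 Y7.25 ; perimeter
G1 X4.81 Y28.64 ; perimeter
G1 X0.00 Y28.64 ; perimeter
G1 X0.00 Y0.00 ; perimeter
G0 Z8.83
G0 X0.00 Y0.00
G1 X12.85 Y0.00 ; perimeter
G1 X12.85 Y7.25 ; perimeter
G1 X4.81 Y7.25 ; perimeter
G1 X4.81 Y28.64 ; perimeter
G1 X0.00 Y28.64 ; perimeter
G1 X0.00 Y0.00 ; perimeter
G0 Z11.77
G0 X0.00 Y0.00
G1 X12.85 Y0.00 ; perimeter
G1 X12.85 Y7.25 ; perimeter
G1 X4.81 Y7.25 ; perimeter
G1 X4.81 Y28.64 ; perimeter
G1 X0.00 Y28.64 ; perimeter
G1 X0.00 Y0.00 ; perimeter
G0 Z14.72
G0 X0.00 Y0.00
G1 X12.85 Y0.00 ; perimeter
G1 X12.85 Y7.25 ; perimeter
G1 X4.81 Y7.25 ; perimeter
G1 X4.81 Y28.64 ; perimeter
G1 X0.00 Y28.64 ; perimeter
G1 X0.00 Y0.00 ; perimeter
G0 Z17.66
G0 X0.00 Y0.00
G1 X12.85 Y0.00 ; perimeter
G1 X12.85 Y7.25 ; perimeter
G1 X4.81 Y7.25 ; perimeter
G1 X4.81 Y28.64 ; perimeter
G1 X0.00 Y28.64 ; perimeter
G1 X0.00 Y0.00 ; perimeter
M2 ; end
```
solid part
  facet normal 0.0000 0.0000 -1.0000
    outer loop
      vertex 12.85 7.25 0.00
      vertex 12.85 0.00 0.00
      vertex 0.00 0.00 0.00
    endloop
  endfacet
  facet normal 0.0000 0.0000 -1.0000
    outer loop
      vertex 4.81 7.25 0.00
      vertex 12.85 7.25 0.00
      vertex 0.00 0.00 0.00
    endloop
  endfacet
  facet normal 0.0000 0.0000 -1.0000
    outer loop
      vertex 4.81 28.64 0.00
      vertex 4.81 7.25 0.00
      vertex 0.00 0.00 0.00
    endloop
  endfacet
  facet normal 0.0000 0.0000 -1.0000
    outer loop
      vertex 0.00 28.64 0.00
      vertex 4.81 28.64 0.00
      vertex 0.00 0.00 0.00
    endloop
  endfacet
  facet normal 0.0000 0.0000 1.0000
    outer loop
      vertex 0.00 0.00 17.66
      vertex 12.85 0.00 17.66
      vertex 12.85 7.25 17.66
    endloop
  endfacet
  facet normal 0.0000 0.0000 1.0000
    outer loop
      vertex 0.00 0.00 17.66
      vertex 12.85 7.25 17.66
      vertex 4.81 7.25 17.66
    endloop
  endfacet
  facet normal 0.0000 0.0000 1.0000
    outer loop
      vertex 0.00 0.00 17.66
      vertex 4.81 7.25 17.66
      vertex 4.81 28.64 17.66
    endloop
  endfacet
  facet normal 0.0000 0.0000 1.0000
    outer loop
      vertex 0.00 0.00 17.66
      vertex 4.81 28.64 17.66
      vertex 0.00 28.64 17.66
    endloop
  endfacet
  facet normal 0.0000 -1.0000 0.0000
    outer loop
      vertex 0.00 0.00 0.00
      vertex 12.85 0.00 0.00
      vertex 12.85 0.00 17.66
    endloop
  endfacet
  facet normal 0.0000 -1.0000 0.0000
    outer loop
      vertex 0.00 0.00 0.00
      vertex 12.85 0.00 17.66
      vertex 0.00 0.00 17.66
    endloop
  endfacet
  facet normal 1.0000 0.0000 0.0000
    outer loop
      vertex 12.85 0.00 0.00
      vertex 12.85 7.25 0.00
      vertex 12.85 7.25 17.66
    endloop
  endfacet
  facet normal 1.0000 0.0000 0.0000
    outer loop
      vertex 12.85 0.00 0.00
      vertex 12.85 7.25 17.66
      vertex 12.85 0.00 17.66
    endloop
  endfacet
  facet normal 0.0000 1.0000 0.0000
    outer loop
      vertex 12.85 7.25 0.00
      vertex 4.81 7.25 0.00
      vertex 4.81 7.25 17.66
    endloop
  endfacet
  facet normal 0.0000 1.0000 0.0000
    outer loop
      vertex 12.85 7.25 0.00
      vertex 4.81 7.25 17.66
      vertex 12.85 7.25 17.66
    endloop
  endfacet
  facet normal 1.0000 0.0000 0.0000
    outer loop
      vertex 4.81 7.25 0.00
      vertex 4.81 28.64 0.00
      vertex 4.81 28.64 17.66
    endloop
  endfacet
  facet normal 1.0000 0.0000 0.0000
    outer loop
      vertex 4.81 7.25 0.00
      vertex 4.81 28.64 17.66
      vertex 4.81 7.25 17.66
    endloop
  endfacet
  facet normal 0.0000 1.0000 0.0000
    outer loop
      vertex 4.81 28.64 0.00
      vertex 0.00 28.64 0.00
      vertex 0.00 28.64 17.66
    endloop
  endfacet
  facet normal 0.0000 1.0000 0.0000
    outer loop
      vertex 4.81 28.64 0.00
      vertex 0.00 28.64 17.66
      vertex 4.81 28.64 17.66
    endloop
  endfacet
  facet normal -1.0000 0.0000 0.0000
    outer loop
      vertex 0.00 28.64 0.00
      vertex 0.00 0.00 0.00
      vertex 0.00 0.00 17.66
    endloop
  endfacet
  facet normal -1.0000 0.0000 0.0000
    outer loop
      vertex 0.00 28.64 0.00
      vertex 0.00 0.00 17.66
      vertex 0.00 28.64 17.66
    endloop
  endfacet
endsolid part

The G0 Z moves step by Δz≈2.94 mm. Every layer's G1 loop is the same polygon, so the solid is a straight extrusion of it from z=0 to z≈17.7. Closing with flat bottom and top caps and triangulating gives 20 facets — an L-shaped prism: outer 12.8 × 28.6 mm, arm thicknesses ≈ 7.25 mm (horizontal) and 4.81 mm (vertical), extruded 17.7 mm in z.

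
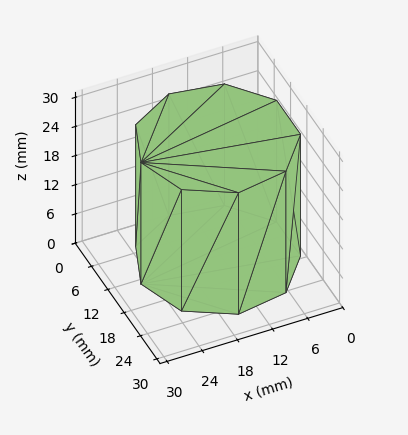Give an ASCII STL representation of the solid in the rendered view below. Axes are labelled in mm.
Reading the render: the shape is a regular 9-sided prism (a cylinder approximated with 9 flat sides), circumscribed radius ≈ 13 mm, height ≈ 25 mm (dimensions read to the nearest mm from the axis ticks). For the STL, each face is triangulated and given an outward normal.

solid part
  facet normal 0.0000 0.0000 -1.0000
    outer loop
      vertex 15.3 25.8 0.0
      vertex 23.0 21.4 0.0
      vertex 26.0 13.0 0.0
    endloop
  endfacet
  facet normal 0.0000 0.0000 -1.0000
    outer loop
      vertex 6.5 24.3 0.0
      vertex 15.3 25.8 0.0
      vertex 26.0 13.0 0.0
    endloop
  endfacet
  facet normal 0.0000 0.0000 -1.0000
    outer loop
      vertex 0.8 17.4 0.0
      vertex 6.5 24.3 0.0
      vertex 26.0 13.0 0.0
    endloop
  endfacet
  facet normal 0.0000 0.0000 -1.0000
    outer loop
      vertex 0.8 8.6 0.0
      vertex 0.8 17.4 0.0
      vertex 26.0 13.0 0.0
    endloop
  endfacet
  facet normal 0.0000 0.0000 -1.0000
    outer loop
      vertex 6.5 1.7 0.0
      vertex 0.8 8.6 0.0
      vertex 26.0 13.0 0.0
    endloop
  endfacet
  facet normal 0.0000 0.0000 -1.0000
    outer loop
      vertex 15.3 0.2 0.0
      vertex 6.5 1.7 0.0
      vertex 26.0 13.0 0.0
    endloop
  endfacet
  facet normal 0.0000 0.0000 -1.0000
    outer loop
      vertex 23.0 4.6 0.0
      vertex 15.3 0.2 0.0
      vertex 26.0 13.0 0.0
    endloop
  endfacet
  facet normal 0.0000 0.0000 1.0000
    outer loop
      vertex 26.0 13.0 25.0
      vertex 23.0 21.4 25.0
      vertex 15.3 25.8 25.0
    endloop
  endfacet
  facet normal 0.0000 0.0000 1.0000
    outer loop
      vertex 26.0 13.0 25.0
      vertex 15.3 25.8 25.0
      vertex 6.5 24.3 25.0
    endloop
  endfacet
  facet normal 0.0000 0.0000 1.0000
    outer loop
      vertex 26.0 13.0 25.0
      vertex 6.5 24.3 25.0
      vertex 0.8 17.4 25.0
    endloop
  endfacet
  facet normal 0.0000 0.0000 1.0000
    outer loop
      vertex 26.0 13.0 25.0
      vertex 0.8 17.4 25.0
      vertex 0.8 8.6 25.0
    endloop
  endfacet
  facet normal 0.0000 0.0000 1.0000
    outer loop
      vertex 26.0 13.0 25.0
      vertex 0.8 8.6 25.0
      vertex 6.5 1.7 25.0
    endloop
  endfacet
  facet normal 0.0000 0.0000 1.0000
    outer loop
      vertex 26.0 13.0 25.0
      vertex 6.5 1.7 25.0
      vertex 15.3 0.2 25.0
    endloop
  endfacet
  facet normal 0.0000 0.0000 1.0000
    outer loop
      vertex 26.0 13.0 25.0
      vertex 15.3 0.2 25.0
      vertex 23.0 4.6 25.0
    endloop
  endfacet
  facet normal 0.9417 0.3363 0.0000
    outer loop
      vertex 26.0 13.0 0.0
      vertex 23.0 21.4 0.0
      vertex 23.0 21.4 25.0
    endloop
  endfacet
  facet normal 0.9417 0.3363 0.0000
    outer loop
      vertex 26.0 13.0 0.0
      vertex 23.0 21.4 25.0
      vertex 26.0 13.0 25.0
    endloop
  endfacet
  facet normal 0.4961 0.8682 0.0000
    outer loop
      vertex 23.0 21.4 0.0
      vertex 15.3 25.8 0.0
      vertex 15.3 25.8 25.0
    endloop
  endfacet
  facet normal 0.4961 0.8682 0.0000
    outer loop
      vertex 23.0 21.4 0.0
      vertex 15.3 25.8 25.0
      vertex 23.0 21.4 25.0
    endloop
  endfacet
  facet normal -0.1680 0.9858 0.0000
    outer loop
      vertex 15.3 25.8 0.0
      vertex 6.5 24.3 0.0
      vertex 6.5 24.3 25.0
    endloop
  endfacet
  facet normal -0.1680 0.9858 0.0000
    outer loop
      vertex 15.3 25.8 0.0
      vertex 6.5 24.3 25.0
      vertex 15.3 25.8 25.0
    endloop
  endfacet
  facet normal -0.7710 0.6369 0.0000
    outer loop
      vertex 6.5 24.3 0.0
      vertex 0.8 17.4 0.0
      vertex 0.8 17.4 25.0
    endloop
  endfacet
  facet normal -0.7710 0.6369 0.0000
    outer loop
      vertex 6.5 24.3 0.0
      vertex 0.8 17.4 25.0
      vertex 6.5 24.3 25.0
    endloop
  endfacet
  facet normal -1.0000 0.0000 0.0000
    outer loop
      vertex 0.8 17.4 0.0
      vertex 0.8 8.6 0.0
      vertex 0.8 8.6 25.0
    endloop
  endfacet
  facet normal -1.0000 0.0000 0.0000
    outer loop
      vertex 0.8 17.4 0.0
      vertex 0.8 8.6 25.0
      vertex 0.8 17.4 25.0
    endloop
  endfacet
  facet normal -0.7710 -0.6369 0.0000
    outer loop
      vertex 0.8 8.6 0.0
      vertex 6.5 1.7 0.0
      vertex 6.5 1.7 25.0
    endloop
  endfacet
  facet normal -0.7710 -0.6369 0.0000
    outer loop
      vertex 0.8 8.6 0.0
      vertex 6.5 1.7 25.0
      vertex 0.8 8.6 25.0
    endloop
  endfacet
  facet normal -0.1680 -0.9858 0.0000
    outer loop
      vertex 6.5 1.7 0.0
      vertex 15.3 0.2 0.0
      vertex 15.3 0.2 25.0
    endloop
  endfacet
  facet normal -0.1680 -0.9858 0.0000
    outer loop
      vertex 6.5 1.7 0.0
      vertex 15.3 0.2 25.0
      vertex 6.5 1.7 25.0
    endloop
  endfacet
  facet normal 0.4961 -0.8682 0.0000
    outer loop
      vertex 15.3 0.2 0.0
      vertex 23.0 4.6 0.0
      vertex 23.0 4.6 25.0
    endloop
  endfacet
  facet normal 0.4961 -0.8682 0.0000
    outer loop
      vertex 15.3 0.2 0.0
      vertex 23.0 4.6 25.0
      vertex 15.3 0.2 25.0
    endloop
  endfacet
  facet normal 0.9417 -0.3363 0.0000
    outer loop
      vertex 23.0 4.6 0.0
      vertex 26.0 13.0 0.0
      vertex 26.0 13.0 25.0
    endloop
  endfacet
  facet normal 0.9417 -0.3363 0.0000
    outer loop
      vertex 23.0 4.6 0.0
      vertex 26.0 13.0 25.0
      vertex 23.0 4.6 25.0
    endloop
  endfacet
endsolid part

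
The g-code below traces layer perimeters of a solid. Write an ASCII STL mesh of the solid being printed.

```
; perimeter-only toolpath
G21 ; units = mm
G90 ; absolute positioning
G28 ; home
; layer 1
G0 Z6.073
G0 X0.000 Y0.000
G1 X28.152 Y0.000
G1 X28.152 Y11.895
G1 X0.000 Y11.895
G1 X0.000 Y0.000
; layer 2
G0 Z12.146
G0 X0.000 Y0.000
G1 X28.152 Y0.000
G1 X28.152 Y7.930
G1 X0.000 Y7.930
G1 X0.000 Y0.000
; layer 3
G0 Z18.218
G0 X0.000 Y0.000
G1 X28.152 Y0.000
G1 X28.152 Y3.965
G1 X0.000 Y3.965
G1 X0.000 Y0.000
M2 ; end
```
solid part
  facet normal 0.0000 0.0000 -1.0000
    outer loop
      vertex 28.152 15.860 0.000
      vertex 28.152 0.000 0.000
      vertex 0.000 0.000 0.000
    endloop
  endfacet
  facet normal 0.0000 0.0000 -1.0000
    outer loop
      vertex 0.000 15.860 0.000
      vertex 28.152 15.860 0.000
      vertex 0.000 0.000 0.000
    endloop
  endfacet
  facet normal 0.0000 -1.0000 0.0000
    outer loop
      vertex 0.000 0.000 0.000
      vertex 28.152 0.000 0.000
      vertex 28.152 0.000 24.291
    endloop
  endfacet
  facet normal 0.0000 -1.0000 0.0000
    outer loop
      vertex 0.000 0.000 0.000
      vertex 28.152 0.000 24.291
      vertex 0.000 0.000 24.291
    endloop
  endfacet
  facet normal 0.0000 0.8373 0.5467
    outer loop
      vertex 0.000 0.000 24.291
      vertex 28.152 0.000 24.291
      vertex 28.152 15.860 0.000
    endloop
  endfacet
  facet normal 0.0000 0.8373 0.5467
    outer loop
      vertex 0.000 0.000 24.291
      vertex 28.152 15.860 0.000
      vertex 0.000 15.860 0.000
    endloop
  endfacet
  facet normal -1.0000 0.0000 0.0000
    outer loop
      vertex 0.000 0.000 24.291
      vertex 0.000 15.860 0.000
      vertex 0.000 0.000 0.000
    endloop
  endfacet
  facet normal 1.0000 0.0000 0.0000
    outer loop
      vertex 28.152 0.000 0.000
      vertex 28.152 15.860 0.000
      vertex 28.152 0.000 24.291
    endloop
  endfacet
endsolid part

The G0 Z moves step by Δz≈6.073 mm. The G1 loops shrink linearly with z, so the solid tapers from its base footprint up to z≈24.3. Closing with a flat bottom cap and the tapered top and triangulating gives 8 facets — a wedge (ramp): 28.2 × 15.9 mm base, rising to 24.3 mm along the y=0 edge and sloping linearly to z=0 at y=15.9.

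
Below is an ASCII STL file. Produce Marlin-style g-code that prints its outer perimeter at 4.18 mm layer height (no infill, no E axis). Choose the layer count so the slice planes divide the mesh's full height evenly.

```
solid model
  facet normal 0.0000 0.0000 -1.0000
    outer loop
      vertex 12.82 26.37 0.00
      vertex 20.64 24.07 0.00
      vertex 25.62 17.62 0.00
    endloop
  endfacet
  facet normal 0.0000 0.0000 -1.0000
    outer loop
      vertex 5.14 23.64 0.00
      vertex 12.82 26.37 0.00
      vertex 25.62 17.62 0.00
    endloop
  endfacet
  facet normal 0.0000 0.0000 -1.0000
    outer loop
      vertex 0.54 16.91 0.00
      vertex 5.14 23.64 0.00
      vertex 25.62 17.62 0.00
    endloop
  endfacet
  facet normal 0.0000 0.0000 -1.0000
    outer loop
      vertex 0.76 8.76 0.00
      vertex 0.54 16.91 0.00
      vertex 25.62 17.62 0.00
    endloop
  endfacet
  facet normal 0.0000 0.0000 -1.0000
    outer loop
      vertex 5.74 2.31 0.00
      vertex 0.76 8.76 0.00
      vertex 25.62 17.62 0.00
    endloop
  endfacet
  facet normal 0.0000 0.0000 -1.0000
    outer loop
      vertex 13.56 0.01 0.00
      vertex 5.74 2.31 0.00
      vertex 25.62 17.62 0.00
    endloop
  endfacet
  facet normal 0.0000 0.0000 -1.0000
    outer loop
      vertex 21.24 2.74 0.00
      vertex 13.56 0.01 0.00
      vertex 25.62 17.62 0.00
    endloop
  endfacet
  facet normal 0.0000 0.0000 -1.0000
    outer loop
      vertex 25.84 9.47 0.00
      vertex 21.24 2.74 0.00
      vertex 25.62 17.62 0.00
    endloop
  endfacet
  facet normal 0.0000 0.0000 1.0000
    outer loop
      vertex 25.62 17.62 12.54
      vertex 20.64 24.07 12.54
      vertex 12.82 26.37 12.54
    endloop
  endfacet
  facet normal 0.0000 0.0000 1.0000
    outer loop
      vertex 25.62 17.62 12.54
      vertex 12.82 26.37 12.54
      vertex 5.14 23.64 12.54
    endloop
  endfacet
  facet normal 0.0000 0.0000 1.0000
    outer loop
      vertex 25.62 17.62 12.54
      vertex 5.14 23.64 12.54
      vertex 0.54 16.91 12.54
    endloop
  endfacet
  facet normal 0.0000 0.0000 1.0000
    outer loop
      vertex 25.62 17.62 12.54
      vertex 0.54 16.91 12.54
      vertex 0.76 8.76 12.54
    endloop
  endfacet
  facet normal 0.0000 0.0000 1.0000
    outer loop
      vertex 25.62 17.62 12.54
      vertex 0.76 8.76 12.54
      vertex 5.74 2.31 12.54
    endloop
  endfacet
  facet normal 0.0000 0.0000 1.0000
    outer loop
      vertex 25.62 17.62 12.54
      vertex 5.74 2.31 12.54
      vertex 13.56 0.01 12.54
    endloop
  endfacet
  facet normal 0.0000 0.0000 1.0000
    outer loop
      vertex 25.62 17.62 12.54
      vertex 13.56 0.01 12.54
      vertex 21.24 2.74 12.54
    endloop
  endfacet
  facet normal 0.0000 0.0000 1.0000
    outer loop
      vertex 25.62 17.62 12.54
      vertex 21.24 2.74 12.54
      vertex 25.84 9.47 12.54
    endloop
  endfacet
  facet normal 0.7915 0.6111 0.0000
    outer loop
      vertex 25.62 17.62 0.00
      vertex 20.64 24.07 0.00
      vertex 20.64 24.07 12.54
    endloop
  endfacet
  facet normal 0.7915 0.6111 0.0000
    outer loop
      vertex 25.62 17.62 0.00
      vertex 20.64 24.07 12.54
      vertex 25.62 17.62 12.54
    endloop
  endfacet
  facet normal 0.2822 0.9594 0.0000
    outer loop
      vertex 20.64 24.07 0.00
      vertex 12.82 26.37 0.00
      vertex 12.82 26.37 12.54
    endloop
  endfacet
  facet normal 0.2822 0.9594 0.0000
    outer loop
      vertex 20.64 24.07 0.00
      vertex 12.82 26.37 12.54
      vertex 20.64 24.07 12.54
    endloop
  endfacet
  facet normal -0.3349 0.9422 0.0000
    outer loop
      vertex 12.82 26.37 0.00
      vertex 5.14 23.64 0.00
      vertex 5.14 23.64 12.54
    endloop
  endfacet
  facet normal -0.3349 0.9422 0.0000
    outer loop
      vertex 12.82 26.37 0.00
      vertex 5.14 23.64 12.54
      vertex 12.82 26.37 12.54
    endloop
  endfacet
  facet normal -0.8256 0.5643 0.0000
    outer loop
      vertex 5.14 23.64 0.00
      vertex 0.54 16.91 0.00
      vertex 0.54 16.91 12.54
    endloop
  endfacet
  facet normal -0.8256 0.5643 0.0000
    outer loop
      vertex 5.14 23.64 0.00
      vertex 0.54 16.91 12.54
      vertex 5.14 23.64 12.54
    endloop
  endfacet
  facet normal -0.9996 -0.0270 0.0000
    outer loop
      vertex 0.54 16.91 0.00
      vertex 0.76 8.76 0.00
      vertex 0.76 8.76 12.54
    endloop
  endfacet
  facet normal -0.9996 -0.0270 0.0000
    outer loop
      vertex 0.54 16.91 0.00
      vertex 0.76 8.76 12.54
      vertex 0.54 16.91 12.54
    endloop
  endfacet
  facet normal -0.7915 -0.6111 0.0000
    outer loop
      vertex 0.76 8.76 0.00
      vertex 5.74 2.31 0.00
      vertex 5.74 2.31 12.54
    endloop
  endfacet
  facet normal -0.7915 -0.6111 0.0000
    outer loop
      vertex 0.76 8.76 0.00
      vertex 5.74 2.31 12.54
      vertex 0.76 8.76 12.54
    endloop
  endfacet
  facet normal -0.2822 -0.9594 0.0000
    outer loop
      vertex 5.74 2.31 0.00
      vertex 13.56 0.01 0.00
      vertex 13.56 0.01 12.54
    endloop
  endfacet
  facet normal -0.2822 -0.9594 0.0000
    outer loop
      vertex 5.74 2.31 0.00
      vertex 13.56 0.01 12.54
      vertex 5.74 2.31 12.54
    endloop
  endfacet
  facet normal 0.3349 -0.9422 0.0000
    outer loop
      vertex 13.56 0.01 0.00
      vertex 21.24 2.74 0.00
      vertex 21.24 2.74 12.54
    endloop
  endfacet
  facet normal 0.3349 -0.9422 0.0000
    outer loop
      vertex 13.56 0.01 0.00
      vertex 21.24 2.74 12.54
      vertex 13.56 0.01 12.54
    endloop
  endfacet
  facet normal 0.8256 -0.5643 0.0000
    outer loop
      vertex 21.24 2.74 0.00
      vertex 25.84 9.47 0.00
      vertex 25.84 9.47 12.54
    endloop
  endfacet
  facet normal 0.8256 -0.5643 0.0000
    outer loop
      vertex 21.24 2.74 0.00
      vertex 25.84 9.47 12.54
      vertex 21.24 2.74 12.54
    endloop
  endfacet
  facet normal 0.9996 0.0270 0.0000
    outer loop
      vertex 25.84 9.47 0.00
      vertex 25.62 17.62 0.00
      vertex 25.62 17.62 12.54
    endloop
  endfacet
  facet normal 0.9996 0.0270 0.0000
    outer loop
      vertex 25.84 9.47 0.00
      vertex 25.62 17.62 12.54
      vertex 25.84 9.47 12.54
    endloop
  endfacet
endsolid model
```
; perimeter-only toolpath
G21 ; units = mm
G90 ; absolute positioning
G28 ; home
; layer 1
G0 Z4.18
G0 X25.62 Y17.62
G1 X20.64 Y24.07
G1 X12.82 Y26.37
G1 X5.14 Y23.64
G1 X0.54 Y16.91
G1 X0.76 Y8.76
G1 X5.74 Y2.31
G1 X13.56 Y0.01
G1 X21.24 Y2.74
G1 X25.84 Y9.47
G1 X25.62 Y17.62
; layer 2
G0 Z8.36
G0 X25.62 Y17.62
G1 X20.64 Y24.07
G1 X12.82 Y26.37
G1 X5.14 Y23.64
G1 X0.54 Y16.91
G1 X0.76 Y8.76
G1 X5.74 Y2.31
G1 X13.56 Y0.01
G1 X21.24 Y2.74
G1 X25.84 Y9.47
G1 X25.62 Y17.62
; layer 3
G0 Z12.54
G0 X25.62 Y17.62
G1 X20.64 Y24.07
G1 X12.82 Y26.37
G1 X5.14 Y23.64
G1 X0.54 Y16.91
G1 X0.76 Y8.76
G1 X5.74 Y2.31
G1 X13.56 Y0.01
G1 X21.24 Y2.74
G1 X25.84 Y9.47
G1 X25.62 Y17.62
M2 ; end

The solid is a regular 10-sided prism (a cylinder approximated with 10 flat sides), circumscribed radius ≈ 13.2 mm, height ≈ 12.5 mm. Slicing at Δz = 4.18 mm — 3 equal slices spanning the solid's height, so layer i sits at z = i·h/3 — gives 3 non-empty perimeters. Each is a 10-segment closed polygon; G0 lifts to the layer z and rapids to the start vertex, then G1 traces the edges.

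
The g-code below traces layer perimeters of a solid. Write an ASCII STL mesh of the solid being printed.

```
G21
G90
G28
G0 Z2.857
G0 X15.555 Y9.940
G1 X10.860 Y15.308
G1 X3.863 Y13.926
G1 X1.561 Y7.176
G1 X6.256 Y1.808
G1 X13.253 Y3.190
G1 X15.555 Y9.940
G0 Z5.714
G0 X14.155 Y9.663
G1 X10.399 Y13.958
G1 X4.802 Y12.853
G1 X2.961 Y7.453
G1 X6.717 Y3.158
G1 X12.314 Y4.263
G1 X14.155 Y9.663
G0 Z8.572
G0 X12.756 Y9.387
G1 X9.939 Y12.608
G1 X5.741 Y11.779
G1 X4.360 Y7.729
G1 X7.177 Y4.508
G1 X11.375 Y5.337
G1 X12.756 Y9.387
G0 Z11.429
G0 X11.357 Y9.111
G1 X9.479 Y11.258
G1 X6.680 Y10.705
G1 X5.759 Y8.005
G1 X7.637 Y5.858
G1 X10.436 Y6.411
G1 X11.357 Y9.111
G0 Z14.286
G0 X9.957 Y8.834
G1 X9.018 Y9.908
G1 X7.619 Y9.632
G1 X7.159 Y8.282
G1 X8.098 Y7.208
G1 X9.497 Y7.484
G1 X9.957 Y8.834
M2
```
solid part
  facet normal 0.0000 0.0000 -1.0000
    outer loop
      vertex 2.924 15.000 0.000
      vertex 11.320 16.658 0.000
      vertex 16.954 10.216 0.000
    endloop
  endfacet
  facet normal 0.0000 0.0000 -1.0000
    outer loop
      vertex 0.162 6.900 0.000
      vertex 2.924 15.000 0.000
      vertex 16.954 10.216 0.000
    endloop
  endfacet
  facet normal 0.0000 0.0000 -1.0000
    outer loop
      vertex 5.796 0.458 0.000
      vertex 0.162 6.900 0.000
      vertex 16.954 10.216 0.000
    endloop
  endfacet
  facet normal 0.0000 0.0000 -1.0000
    outer loop
      vertex 14.192 2.116 0.000
      vertex 5.796 0.458 0.000
      vertex 16.954 10.216 0.000
    endloop
  endfacet
  facet normal 0.6909 0.6043 0.3968
    outer loop
      vertex 16.954 10.216 0.000
      vertex 11.320 16.658 0.000
      vertex 8.558 8.558 17.143
    endloop
  endfacet
  facet normal -0.1778 0.9005 0.3968
    outer loop
      vertex 11.320 16.658 0.000
      vertex 2.924 15.000 0.000
      vertex 8.558 8.558 17.143
    endloop
  endfacet
  facet normal -0.8688 0.2962 0.3968
    outer loop
      vertex 2.924 15.000 0.000
      vertex 0.162 6.900 0.000
      vertex 8.558 8.558 17.143
    endloop
  endfacet
  facet normal -0.6909 -0.6043 0.3968
    outer loop
      vertex 0.162 6.900 0.000
      vertex 5.796 0.458 0.000
      vertex 8.558 8.558 17.143
    endloop
  endfacet
  facet normal 0.1778 -0.9005 0.3968
    outer loop
      vertex 5.796 0.458 0.000
      vertex 14.192 2.116 0.000
      vertex 8.558 8.558 17.143
    endloop
  endfacet
  facet normal 0.8688 -0.2962 0.3968
    outer loop
      vertex 14.192 2.116 0.000
      vertex 16.954 10.216 0.000
      vertex 8.558 8.558 17.143
    endloop
  endfacet
endsolid part

The G0 Z moves step by Δz≈2.857 mm. The G1 loops shrink linearly with z, so the solid tapers from its base footprint up to z≈17.1. Closing with a flat bottom cap and the tapered top and triangulating gives 10 facets — a regular 6-sided pyramid, base circumscribed radius ≈ 8.56 mm, apex at z ≈ 17.1 mm.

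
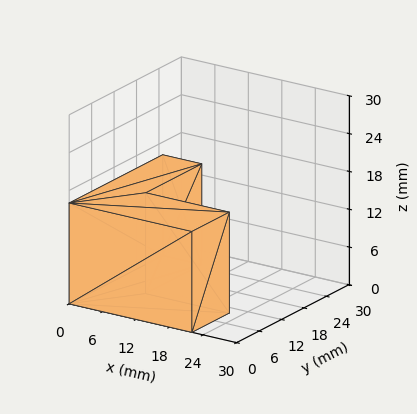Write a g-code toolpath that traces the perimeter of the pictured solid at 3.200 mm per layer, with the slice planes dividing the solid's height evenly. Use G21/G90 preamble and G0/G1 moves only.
Reading the render: the shape is an L-shaped prism: outer 22 × 25 mm, arm thicknesses ≈ 10 mm (horizontal) and 7 mm (vertical), extruded 16 mm in z (dimensions read to the nearest mm from the axis ticks). For the g-code, the solid's height is divided into equal slices at the stated Δz and each level perimeter traced with G1 moves after a G0 lift.

; perimeter-only toolpath
G21 ; units = mm
G90 ; absolute positioning
G28 ; home
; layer 1
G0 Z3.200
G0 X0.000 Y0.000
G1 X22.000 Y0.000
G1 X22.000 Y10.000
G1 X7.000 Y10.000
G1 X7.000 Y25.000
G1 X0.000 Y25.000
G1 X0.000 Y0.000
; layer 2
G0 Z6.400
G0 X0.000 Y0.000
G1 X22.000 Y0.000
G1 X22.000 Y10.000
G1 X7.000 Y10.000
G1 X7.000 Y25.000
G1 X0.000 Y25.000
G1 X0.000 Y0.000
; layer 3
G0 Z9.600
G0 X0.000 Y0.000
G1 X22.000 Y0.000
G1 X22.000 Y10.000
G1 X7.000 Y10.000
G1 X7.000 Y25.000
G1 X0.000 Y25.000
G1 X0.000 Y0.000
; layer 4
G0 Z12.800
G0 X0.000 Y0.000
G1 X22.000 Y0.000
G1 X22.000 Y10.000
G1 X7.000 Y10.000
G1 X7.000 Y25.000
G1 X0.000 Y25.000
G1 X0.000 Y0.000
; layer 5
G0 Z16.000
G0 X0.000 Y0.000
G1 X22.000 Y0.000
G1 X22.000 Y10.000
G1 X7.000 Y10.000
G1 X7.000 Y25.000
G1 X0.000 Y25.000
G1 X0.000 Y0.000
M2 ; end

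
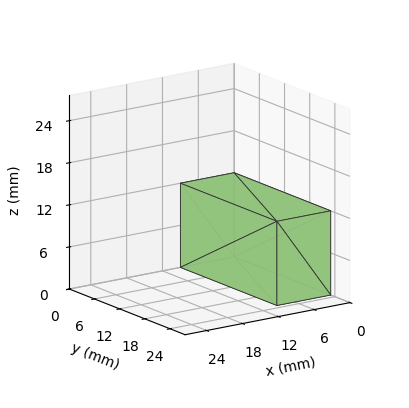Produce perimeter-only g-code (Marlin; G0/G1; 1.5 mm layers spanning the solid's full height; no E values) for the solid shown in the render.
Reading the render: the shape is a rectangular box, roughly 9 × 23 mm footprint and 12 mm tall (dimensions read to the nearest mm from the axis ticks). For the g-code, the solid's height is divided into equal slices at the stated Δz and each level perimeter traced with G1 moves after a G0 lift.

; perimeter-only toolpath
G21 ; units = mm
G90 ; absolute positioning
G28 ; home
; layer 1
G0 Z1.5
G0 X0.0 Y0.0
G1 X9.0 Y0.0
G1 X9.0 Y23.0
G1 X0.0 Y23.0
G1 X0.0 Y0.0
; layer 2
G0 Z3.0
G0 X0.0 Y0.0
G1 X9.0 Y0.0
G1 X9.0 Y23.0
G1 X0.0 Y23.0
G1 X0.0 Y0.0
; layer 3
G0 Z4.5
G0 X0.0 Y0.0
G1 X9.0 Y0.0
G1 X9.0 Y23.0
G1 X0.0 Y23.0
G1 X0.0 Y0.0
; layer 4
G0 Z6.0
G0 X0.0 Y0.0
G1 X9.0 Y0.0
G1 X9.0 Y23.0
G1 X0.0 Y23.0
G1 X0.0 Y0.0
; layer 5
G0 Z7.5
G0 X0.0 Y0.0
G1 X9.0 Y0.0
G1 X9.0 Y23.0
G1 X0.0 Y23.0
G1 X0.0 Y0.0
; layer 6
G0 Z9.0
G0 X0.0 Y0.0
G1 X9.0 Y0.0
G1 X9.0 Y23.0
G1 X0.0 Y23.0
G1 X0.0 Y0.0
; layer 7
G0 Z10.5
G0 X0.0 Y0.0
G1 X9.0 Y0.0
G1 X9.0 Y23.0
G1 X0.0 Y23.0
G1 X0.0 Y0.0
; layer 8
G0 Z12.0
G0 X0.0 Y0.0
G1 X9.0 Y0.0
G1 X9.0 Y23.0
G1 X0.0 Y23.0
G1 X0.0 Y0.0
M2 ; end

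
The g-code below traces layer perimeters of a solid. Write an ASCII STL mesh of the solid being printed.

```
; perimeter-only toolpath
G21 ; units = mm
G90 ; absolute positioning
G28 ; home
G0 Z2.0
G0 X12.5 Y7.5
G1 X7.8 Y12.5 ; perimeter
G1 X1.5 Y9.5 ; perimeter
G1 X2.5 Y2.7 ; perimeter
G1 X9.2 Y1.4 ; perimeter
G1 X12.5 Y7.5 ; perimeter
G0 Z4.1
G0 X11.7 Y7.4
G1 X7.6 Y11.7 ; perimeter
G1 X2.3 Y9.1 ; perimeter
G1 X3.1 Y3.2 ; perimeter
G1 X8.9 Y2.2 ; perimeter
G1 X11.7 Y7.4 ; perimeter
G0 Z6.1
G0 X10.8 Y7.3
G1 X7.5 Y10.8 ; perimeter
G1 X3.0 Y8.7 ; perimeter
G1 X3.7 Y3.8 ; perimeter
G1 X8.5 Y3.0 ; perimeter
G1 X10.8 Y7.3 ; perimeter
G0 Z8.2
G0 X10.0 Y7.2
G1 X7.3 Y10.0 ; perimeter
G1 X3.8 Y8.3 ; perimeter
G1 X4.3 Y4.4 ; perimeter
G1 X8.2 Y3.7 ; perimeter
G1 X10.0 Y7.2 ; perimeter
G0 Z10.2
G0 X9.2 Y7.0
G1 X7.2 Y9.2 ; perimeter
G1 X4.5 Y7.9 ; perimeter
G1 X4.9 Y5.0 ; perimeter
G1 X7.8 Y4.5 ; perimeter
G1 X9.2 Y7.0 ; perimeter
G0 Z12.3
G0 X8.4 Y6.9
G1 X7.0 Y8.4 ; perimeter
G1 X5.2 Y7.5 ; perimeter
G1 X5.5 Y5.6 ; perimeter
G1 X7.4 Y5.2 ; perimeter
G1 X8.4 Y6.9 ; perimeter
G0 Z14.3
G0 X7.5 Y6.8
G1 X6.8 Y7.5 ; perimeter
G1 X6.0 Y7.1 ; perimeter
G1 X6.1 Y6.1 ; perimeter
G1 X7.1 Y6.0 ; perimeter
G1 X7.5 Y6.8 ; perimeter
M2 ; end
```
solid part
  facet normal 0.0000 0.0000 -1.0000
    outer loop
      vertex 0.8 9.9 0.0
      vertex 7.9 13.3 0.0
      vertex 13.3 7.6 0.0
    endloop
  endfacet
  facet normal 0.0000 0.0000 -1.0000
    outer loop
      vertex 1.9 2.1 0.0
      vertex 0.8 9.9 0.0
      vertex 13.3 7.6 0.0
    endloop
  endfacet
  facet normal 0.0000 0.0000 -1.0000
    outer loop
      vertex 9.6 0.7 0.0
      vertex 1.9 2.1 0.0
      vertex 13.3 7.6 0.0
    endloop
  endfacet
  facet normal 0.6894 0.6531 0.3133
    outer loop
      vertex 13.3 7.6 0.0
      vertex 7.9 13.3 0.0
      vertex 6.7 6.7 16.4
    endloop
  endfacet
  facet normal -0.4100 0.8561 0.3145
    outer loop
      vertex 7.9 13.3 0.0
      vertex 0.8 9.9 0.0
      vertex 6.7 6.7 16.4
    endloop
  endfacet
  facet normal -0.9406 -0.1326 0.3125
    outer loop
      vertex 0.8 9.9 0.0
      vertex 1.9 2.1 0.0
      vertex 6.7 6.7 16.4
    endloop
  endfacet
  facet normal -0.1700 -0.9348 0.3119
    outer loop
      vertex 1.9 2.1 0.0
      vertex 9.6 0.7 0.0
      vertex 6.7 6.7 16.4
    endloop
  endfacet
  facet normal 0.8372 -0.4489 0.3123
    outer loop
      vertex 9.6 0.7 0.0
      vertex 13.3 7.6 0.0
      vertex 6.7 6.7 16.4
    endloop
  endfacet
endsolid part

The G0 Z moves step by Δz≈2.0 mm. The G1 loops shrink linearly with z, so the solid tapers from its base footprint up to z≈16.4. Closing with a flat bottom cap and the tapered top and triangulating gives 8 facets — a regular 5-sided pyramid, base circumscribed radius ≈ 6.7 mm, apex at z ≈ 16.4 mm.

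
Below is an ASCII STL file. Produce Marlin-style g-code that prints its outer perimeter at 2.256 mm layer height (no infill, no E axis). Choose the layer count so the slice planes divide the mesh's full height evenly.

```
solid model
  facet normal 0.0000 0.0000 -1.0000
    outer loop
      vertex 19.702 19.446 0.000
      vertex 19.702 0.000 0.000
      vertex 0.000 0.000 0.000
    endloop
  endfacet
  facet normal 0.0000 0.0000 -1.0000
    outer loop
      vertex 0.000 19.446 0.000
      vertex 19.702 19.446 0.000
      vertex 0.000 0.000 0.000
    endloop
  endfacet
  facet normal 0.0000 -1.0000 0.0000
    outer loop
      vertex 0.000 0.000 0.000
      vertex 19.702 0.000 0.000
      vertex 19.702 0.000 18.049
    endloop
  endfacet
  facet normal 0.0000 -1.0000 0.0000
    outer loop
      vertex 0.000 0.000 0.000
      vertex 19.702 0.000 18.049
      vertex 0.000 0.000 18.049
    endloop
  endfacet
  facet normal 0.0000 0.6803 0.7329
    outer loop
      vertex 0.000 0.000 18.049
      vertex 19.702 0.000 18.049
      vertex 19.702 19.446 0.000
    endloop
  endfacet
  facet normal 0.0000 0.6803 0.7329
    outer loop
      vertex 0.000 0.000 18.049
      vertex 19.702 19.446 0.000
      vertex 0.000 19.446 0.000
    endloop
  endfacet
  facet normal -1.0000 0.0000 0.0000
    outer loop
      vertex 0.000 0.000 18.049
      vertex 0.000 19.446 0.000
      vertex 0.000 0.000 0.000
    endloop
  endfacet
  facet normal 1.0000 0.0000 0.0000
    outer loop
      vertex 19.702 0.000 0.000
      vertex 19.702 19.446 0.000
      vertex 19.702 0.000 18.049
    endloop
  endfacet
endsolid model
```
; perimeter-only toolpath
G21 ; units = mm
G90 ; absolute positioning
G28 ; home
; layer 1
G0 Z2.256
G0 X0.000 Y0.000
G1 X19.702 Y0.000
G1 X19.702 Y17.015
G1 X0.000 Y17.015
G1 X0.000 Y0.000
; layer 2
G0 Z4.512
G0 X0.000 Y0.000
G1 X19.702 Y0.000
G1 X19.702 Y14.585
G1 X0.000 Y14.585
G1 X0.000 Y0.000
; layer 3
G0 Z6.768
G0 X0.000 Y0.000
G1 X19.702 Y0.000
G1 X19.702 Y12.154
G1 X0.000 Y12.154
G1 X0.000 Y0.000
; layer 4
G0 Z9.024
G0 X0.000 Y0.000
G1 X19.702 Y0.000
G1 X19.702 Y9.723
G1 X0.000 Y9.723
G1 X0.000 Y0.000
; layer 5
G0 Z11.281
G0 X0.000 Y0.000
G1 X19.702 Y0.000
G1 X19.702 Y7.292
G1 X0.000 Y7.292
G1 X0.000 Y0.000
; layer 6
G0 Z13.537
G0 X0.000 Y0.000
G1 X19.702 Y0.000
G1 X19.702 Y4.862
G1 X0.000 Y4.862
G1 X0.000 Y0.000
; layer 7
G0 Z15.793
G0 X0.000 Y0.000
G1 X19.702 Y0.000
G1 X19.702 Y2.431
G1 X0.000 Y2.431
G1 X0.000 Y0.000
M2 ; end

The solid is a wedge (ramp): 19.7 × 19.4 mm base, rising to 18 mm along the y=0 edge and sloping linearly to z=0 at y=19.4. Slicing at Δz = 2.256 mm — 8 equal slices spanning the solid's height, so layer i sits at z = i·h/8 — gives 7 non-empty perimeters. Each is a 4-segment closed polygon; G0 lifts to the layer z and rapids to the start vertex, then G1 traces the edges. The cross-section shrinks linearly with z (the slice at the apex is degenerate and omitted).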